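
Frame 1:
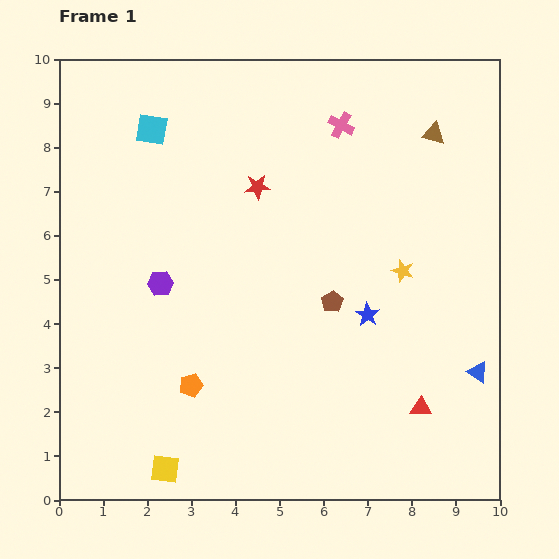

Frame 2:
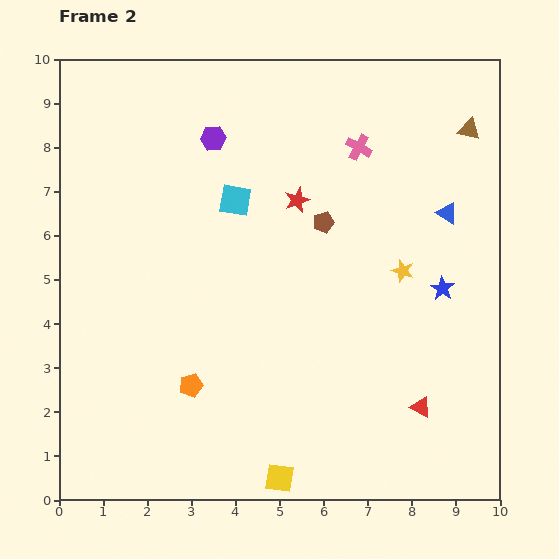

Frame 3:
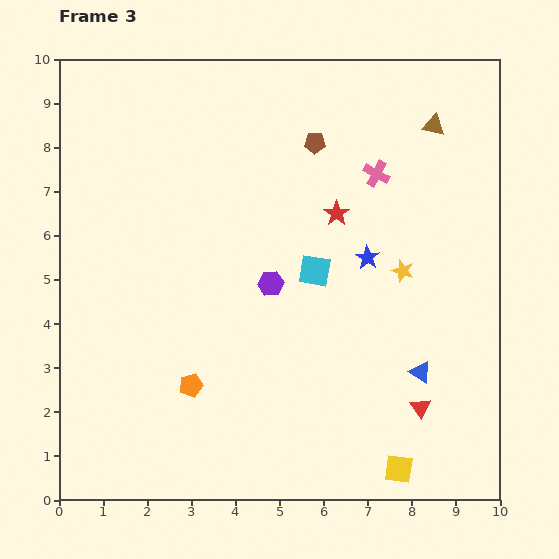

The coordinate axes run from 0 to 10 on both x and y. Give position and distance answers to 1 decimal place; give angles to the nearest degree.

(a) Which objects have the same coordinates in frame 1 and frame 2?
the red triangle, the orange pentagon, the yellow star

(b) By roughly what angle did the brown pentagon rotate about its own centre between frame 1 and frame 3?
30° clockwise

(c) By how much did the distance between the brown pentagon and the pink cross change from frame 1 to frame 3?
-2.4

Distance in frame 1: 4.0. Distance in frame 3: 1.6.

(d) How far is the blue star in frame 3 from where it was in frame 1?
1.3

The blue star moved from (7.0, 4.2) to (7.0, 5.5), a distance of √(0.0² + 1.3²) ≈ 1.3.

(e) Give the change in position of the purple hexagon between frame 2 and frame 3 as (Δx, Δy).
(1.3, -3.3)

The purple hexagon was at (3.5, 8.2) in frame 2 and (4.8, 4.9) in frame 3.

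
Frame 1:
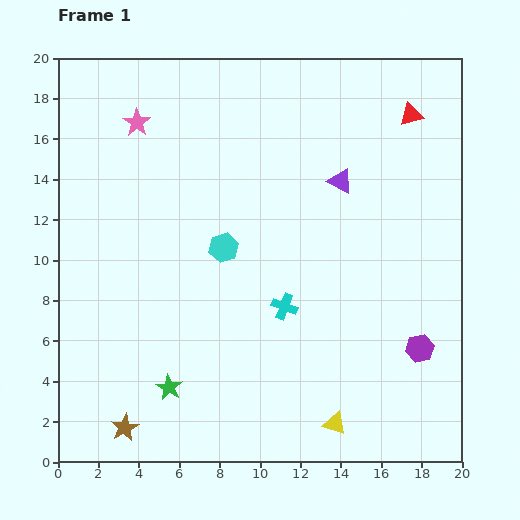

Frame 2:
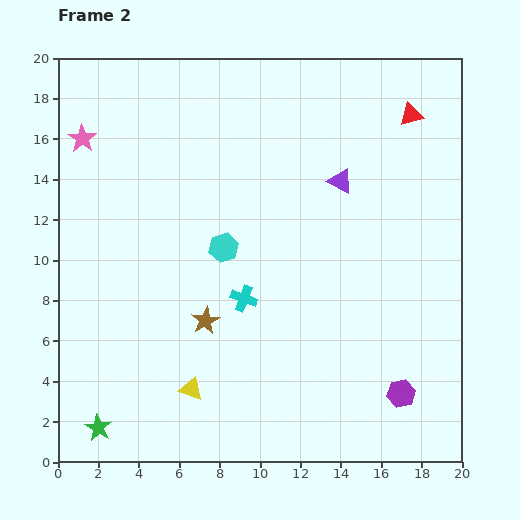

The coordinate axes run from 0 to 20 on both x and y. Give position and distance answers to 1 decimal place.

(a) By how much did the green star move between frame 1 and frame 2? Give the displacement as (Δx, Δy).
(-3.5, -2.0)

The green star was at (5.5, 3.7) in frame 1 and (2.0, 1.7) in frame 2.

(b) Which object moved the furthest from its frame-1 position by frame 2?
the yellow triangle

(moved 7.3; next 6.6)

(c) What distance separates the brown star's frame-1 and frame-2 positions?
6.6

The brown star moved from (3.3, 1.7) to (7.3, 7.0), a distance of √(4.0² + 5.3²) ≈ 6.6.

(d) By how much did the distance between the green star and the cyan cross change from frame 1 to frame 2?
+2.6

Distance in frame 1: 7.0. Distance in frame 2: 9.6.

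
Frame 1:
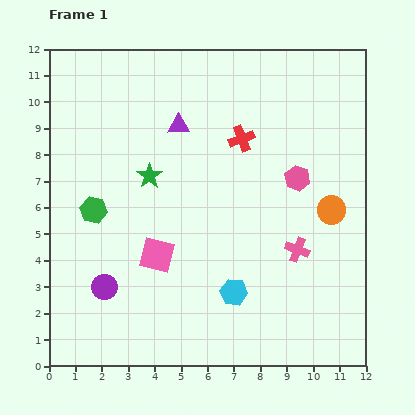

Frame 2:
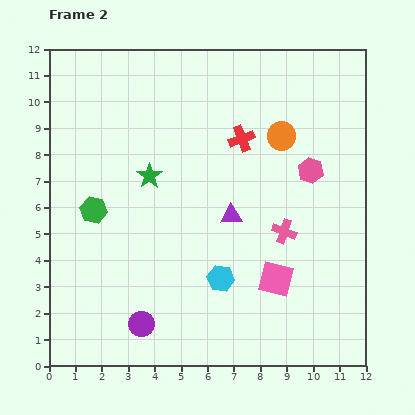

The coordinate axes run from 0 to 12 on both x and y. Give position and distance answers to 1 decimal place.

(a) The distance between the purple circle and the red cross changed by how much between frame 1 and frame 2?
+0.4

Distance in frame 1: 7.6. Distance in frame 2: 8.0.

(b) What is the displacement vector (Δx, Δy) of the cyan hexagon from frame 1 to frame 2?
(-0.5, 0.5)

The cyan hexagon was at (7.0, 2.8) in frame 1 and (6.5, 3.3) in frame 2.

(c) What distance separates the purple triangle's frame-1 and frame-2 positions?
3.9

The purple triangle moved from (4.9, 9.1) to (6.9, 5.7), a distance of √(2.0² + 3.4²) ≈ 3.9.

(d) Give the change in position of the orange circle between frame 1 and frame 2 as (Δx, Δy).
(-1.9, 2.8)

The orange circle was at (10.7, 5.9) in frame 1 and (8.8, 8.7) in frame 2.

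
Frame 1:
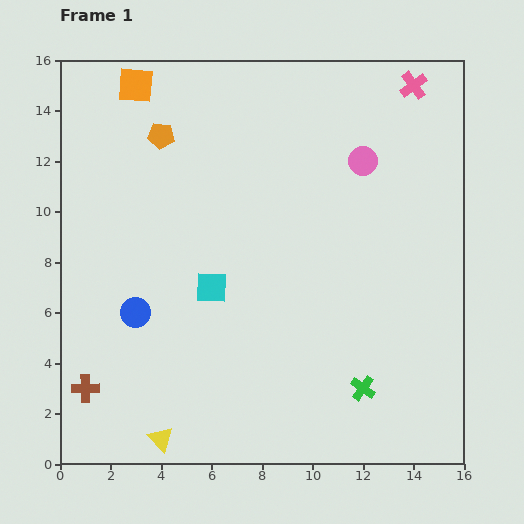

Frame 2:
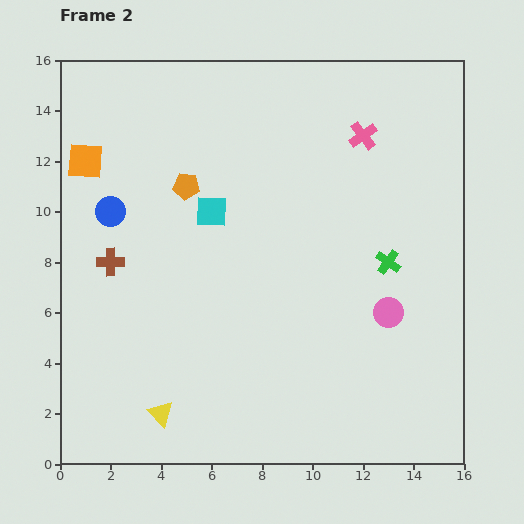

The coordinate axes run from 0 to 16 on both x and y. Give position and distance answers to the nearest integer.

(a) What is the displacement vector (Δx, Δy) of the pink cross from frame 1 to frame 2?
(-2, -2)

The pink cross was at (14, 15) in frame 1 and (12, 13) in frame 2.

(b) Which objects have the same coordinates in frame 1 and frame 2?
none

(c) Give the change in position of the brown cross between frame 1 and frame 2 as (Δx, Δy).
(1, 5)

The brown cross was at (1, 3) in frame 1 and (2, 8) in frame 2.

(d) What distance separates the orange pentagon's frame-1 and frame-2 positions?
2

The orange pentagon moved from (4, 13) to (5, 11), a distance of √(1² + 2²) ≈ 2.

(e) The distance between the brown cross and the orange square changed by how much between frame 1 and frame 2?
-8

Distance in frame 1: 12. Distance in frame 2: 4.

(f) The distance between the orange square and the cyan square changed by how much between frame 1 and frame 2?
-4

Distance in frame 1: 9. Distance in frame 2: 5.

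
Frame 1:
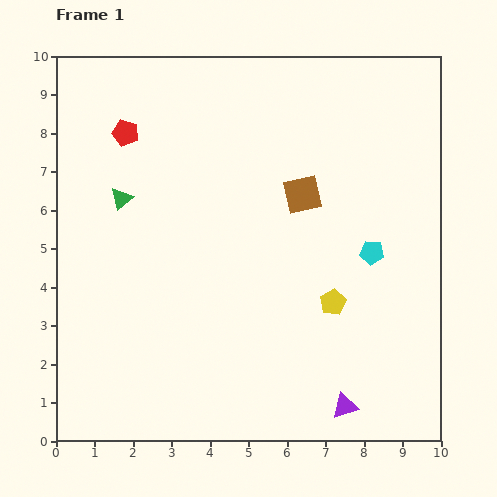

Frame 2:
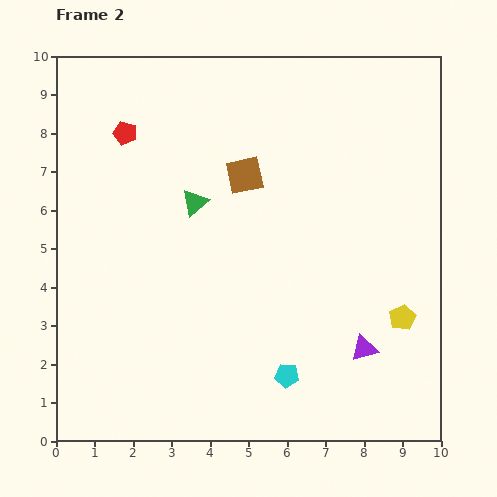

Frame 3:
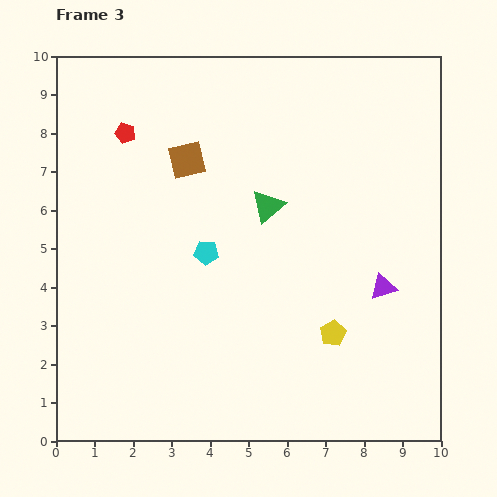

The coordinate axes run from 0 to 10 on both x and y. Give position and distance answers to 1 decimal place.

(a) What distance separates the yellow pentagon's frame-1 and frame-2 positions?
1.8

The yellow pentagon moved from (7.2, 3.6) to (9.0, 3.2), a distance of √(1.8² + 0.4²) ≈ 1.8.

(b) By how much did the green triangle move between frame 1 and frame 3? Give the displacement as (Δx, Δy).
(3.8, -0.2)

The green triangle was at (1.7, 6.3) in frame 1 and (5.5, 6.1) in frame 3.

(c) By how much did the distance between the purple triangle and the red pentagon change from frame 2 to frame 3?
-0.6

Distance in frame 2: 8.4. Distance in frame 3: 7.8.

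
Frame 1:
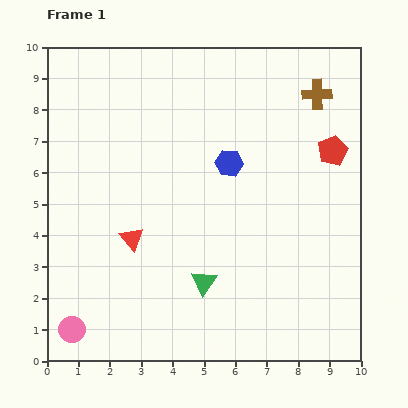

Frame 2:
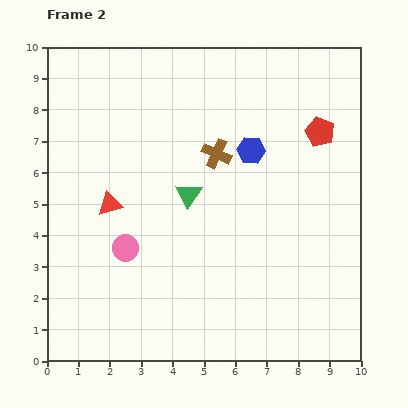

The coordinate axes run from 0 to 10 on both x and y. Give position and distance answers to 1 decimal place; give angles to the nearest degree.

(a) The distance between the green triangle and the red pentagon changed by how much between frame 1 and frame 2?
-1.2

Distance in frame 1: 5.9. Distance in frame 2: 4.7.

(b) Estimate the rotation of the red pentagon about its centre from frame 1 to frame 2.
24° counter-clockwise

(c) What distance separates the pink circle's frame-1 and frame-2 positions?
3.1

The pink circle moved from (0.8, 1.0) to (2.5, 3.6), a distance of √(1.7² + 2.6²) ≈ 3.1.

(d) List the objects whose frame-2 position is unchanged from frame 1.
none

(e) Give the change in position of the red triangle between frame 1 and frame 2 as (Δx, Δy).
(-0.7, 1.1)

The red triangle was at (2.7, 3.9) in frame 1 and (2.0, 5.0) in frame 2.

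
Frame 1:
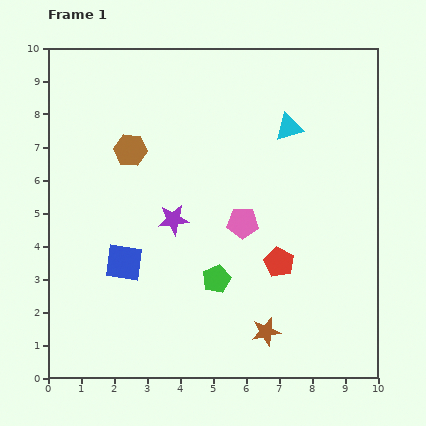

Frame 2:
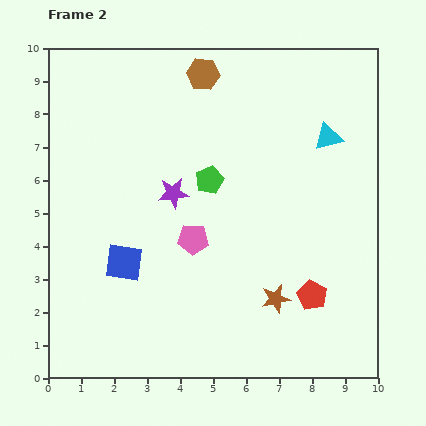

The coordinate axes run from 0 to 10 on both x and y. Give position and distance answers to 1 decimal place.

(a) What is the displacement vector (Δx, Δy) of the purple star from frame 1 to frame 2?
(0.0, 0.8)

The purple star was at (3.8, 4.8) in frame 1 and (3.8, 5.6) in frame 2.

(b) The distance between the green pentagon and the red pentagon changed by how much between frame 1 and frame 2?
+2.7

Distance in frame 1: 2.0. Distance in frame 2: 4.7.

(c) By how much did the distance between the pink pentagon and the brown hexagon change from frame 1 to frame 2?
+1.0

Distance in frame 1: 4.0. Distance in frame 2: 5.0.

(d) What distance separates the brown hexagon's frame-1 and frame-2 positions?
3.2

The brown hexagon moved from (2.5, 6.9) to (4.7, 9.2), a distance of √(2.2² + 2.3²) ≈ 3.2.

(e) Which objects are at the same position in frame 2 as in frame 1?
the blue square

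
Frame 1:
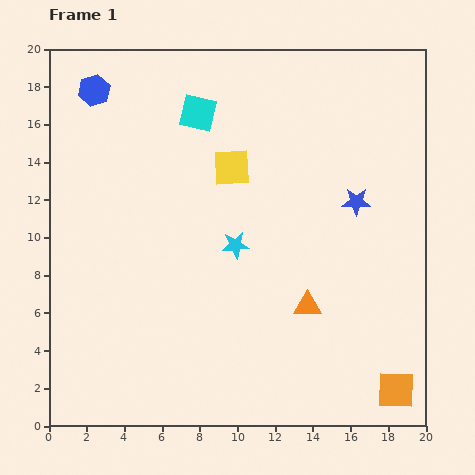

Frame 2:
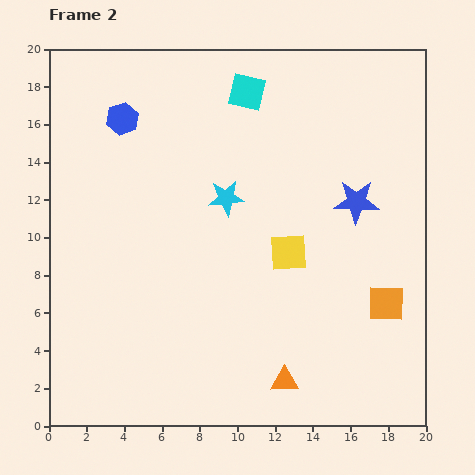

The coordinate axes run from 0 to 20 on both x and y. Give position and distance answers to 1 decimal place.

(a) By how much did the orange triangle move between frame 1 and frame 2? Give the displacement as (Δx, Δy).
(-1.2, -4.0)

The orange triangle was at (13.7, 6.4) in frame 1 and (12.5, 2.4) in frame 2.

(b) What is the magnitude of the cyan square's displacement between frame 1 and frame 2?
2.8

The cyan square moved from (7.9, 16.6) to (10.5, 17.7), a distance of √(2.6² + 1.1²) ≈ 2.8.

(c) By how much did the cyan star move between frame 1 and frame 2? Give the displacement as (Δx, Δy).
(-0.5, 2.5)

The cyan star was at (9.9, 9.6) in frame 1 and (9.4, 12.1) in frame 2.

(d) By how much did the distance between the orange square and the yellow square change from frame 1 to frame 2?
-8.8

Distance in frame 1: 14.7. Distance in frame 2: 5.9.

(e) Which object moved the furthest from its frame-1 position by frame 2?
the yellow square

(moved 5.4; next 4.6)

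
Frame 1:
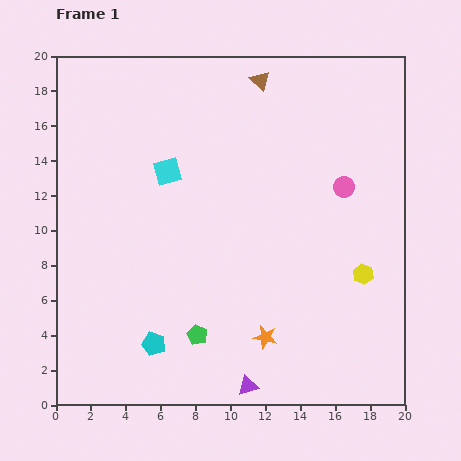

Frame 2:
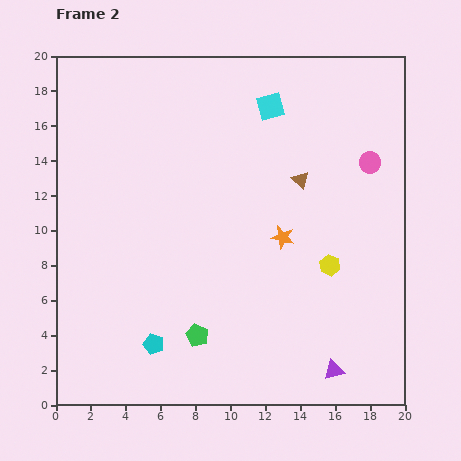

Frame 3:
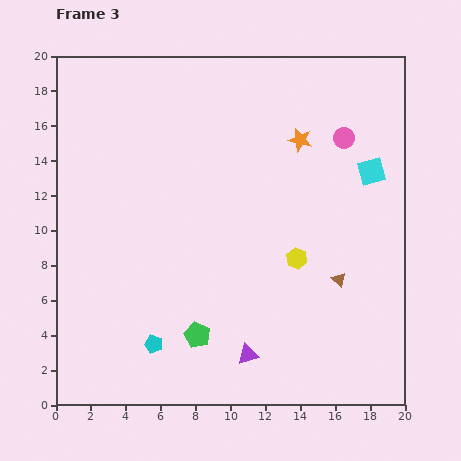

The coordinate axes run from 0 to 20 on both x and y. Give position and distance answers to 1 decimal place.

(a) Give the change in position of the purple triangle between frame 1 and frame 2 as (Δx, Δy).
(4.9, 0.9)

The purple triangle was at (11.0, 1.1) in frame 1 and (15.9, 2.0) in frame 2.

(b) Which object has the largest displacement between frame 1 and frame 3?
the brown triangle

(moved 12.3; next 11.7)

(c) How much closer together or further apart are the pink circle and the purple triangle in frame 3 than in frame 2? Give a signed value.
+1.5

Distance in frame 2: 12.1. Distance in frame 3: 13.6.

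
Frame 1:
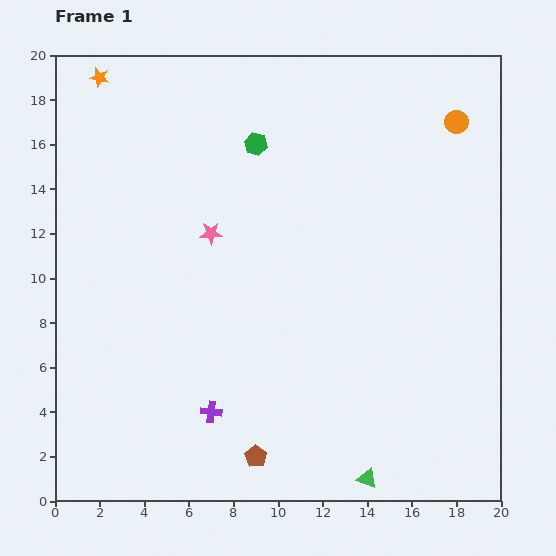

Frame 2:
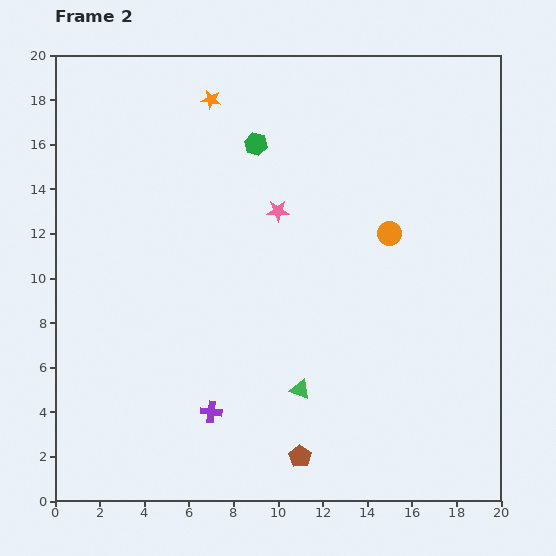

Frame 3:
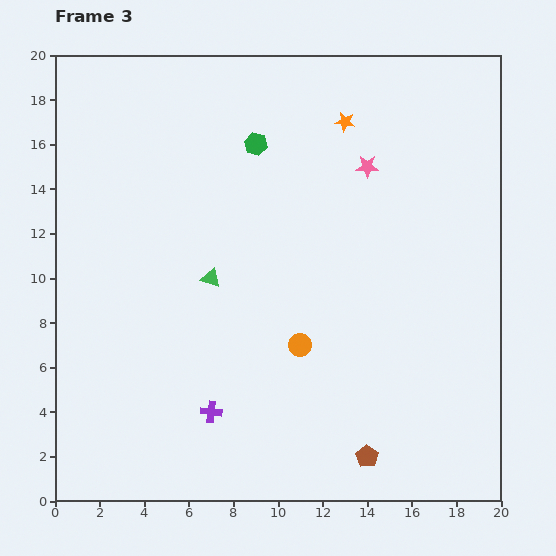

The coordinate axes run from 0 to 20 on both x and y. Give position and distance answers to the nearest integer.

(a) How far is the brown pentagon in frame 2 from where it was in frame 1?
2

The brown pentagon moved from (9, 2) to (11, 2), a distance of √(2² + 0²) ≈ 2.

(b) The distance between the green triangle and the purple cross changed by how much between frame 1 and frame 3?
-2

Distance in frame 1: 8. Distance in frame 3: 6.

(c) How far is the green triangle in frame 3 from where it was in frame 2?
6

The green triangle moved from (11, 5) to (7, 10), a distance of √(4² + 5²) ≈ 6.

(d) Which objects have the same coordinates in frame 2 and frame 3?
the green hexagon, the purple cross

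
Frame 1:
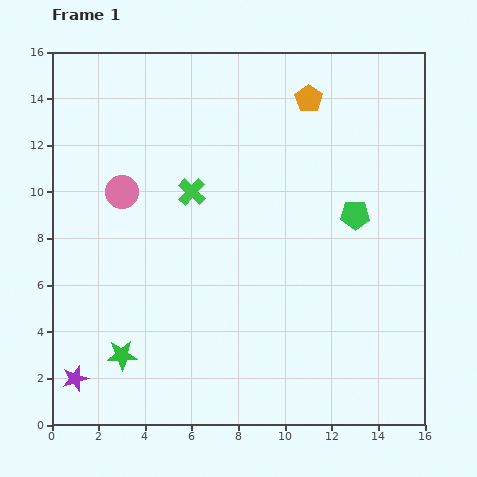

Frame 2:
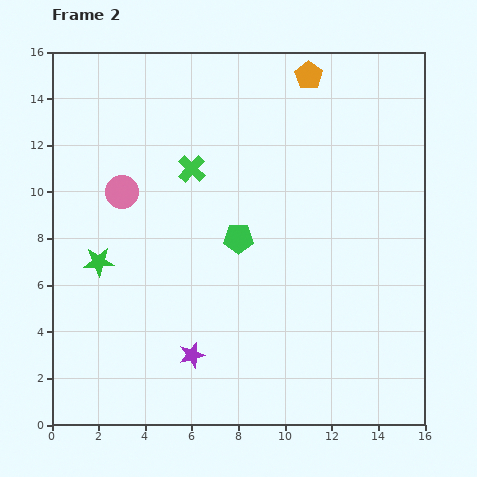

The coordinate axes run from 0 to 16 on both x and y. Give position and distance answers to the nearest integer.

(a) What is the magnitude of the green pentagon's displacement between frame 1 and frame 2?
5

The green pentagon moved from (13, 9) to (8, 8), a distance of √(5² + 1²) ≈ 5.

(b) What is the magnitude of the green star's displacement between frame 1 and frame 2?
4

The green star moved from (3, 3) to (2, 7), a distance of √(1² + 4²) ≈ 4.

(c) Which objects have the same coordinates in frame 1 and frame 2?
the pink circle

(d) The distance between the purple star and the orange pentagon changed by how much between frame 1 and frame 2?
-3

Distance in frame 1: 16. Distance in frame 2: 13.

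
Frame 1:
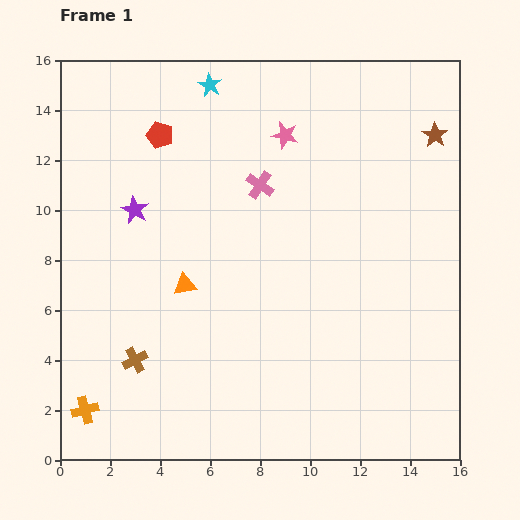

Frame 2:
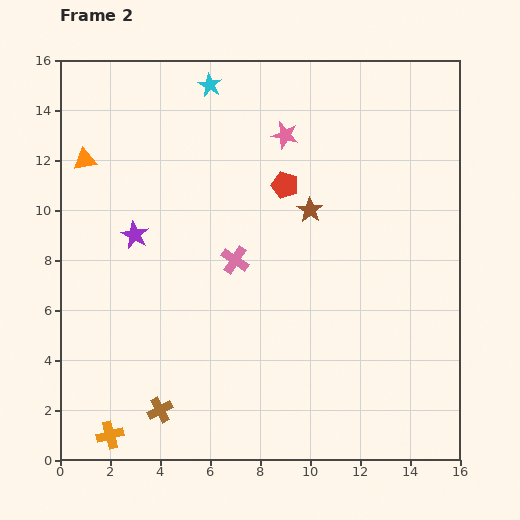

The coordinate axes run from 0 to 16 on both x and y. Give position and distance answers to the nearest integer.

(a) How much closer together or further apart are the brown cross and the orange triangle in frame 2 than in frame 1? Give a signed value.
+6

Distance in frame 1: 4. Distance in frame 2: 10.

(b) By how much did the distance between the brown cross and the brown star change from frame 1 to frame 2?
-5

Distance in frame 1: 15. Distance in frame 2: 10.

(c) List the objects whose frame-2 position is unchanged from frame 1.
the cyan star, the pink star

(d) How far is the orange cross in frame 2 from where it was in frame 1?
1

The orange cross moved from (1, 2) to (2, 1), a distance of √(1² + 1²) ≈ 1.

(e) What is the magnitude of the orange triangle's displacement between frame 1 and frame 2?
6

The orange triangle moved from (5, 7) to (1, 12), a distance of √(4² + 5²) ≈ 6.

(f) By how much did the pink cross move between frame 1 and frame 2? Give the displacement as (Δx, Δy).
(-1, -3)

The pink cross was at (8, 11) in frame 1 and (7, 8) in frame 2.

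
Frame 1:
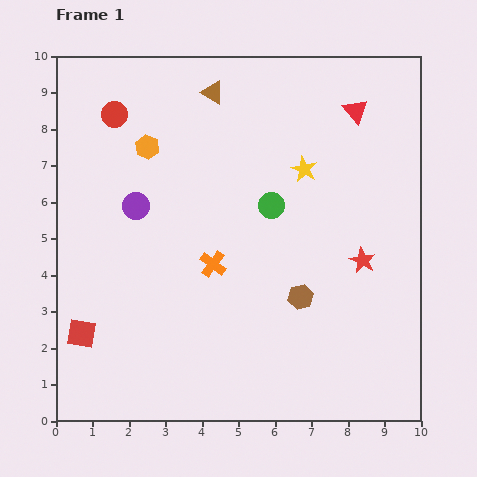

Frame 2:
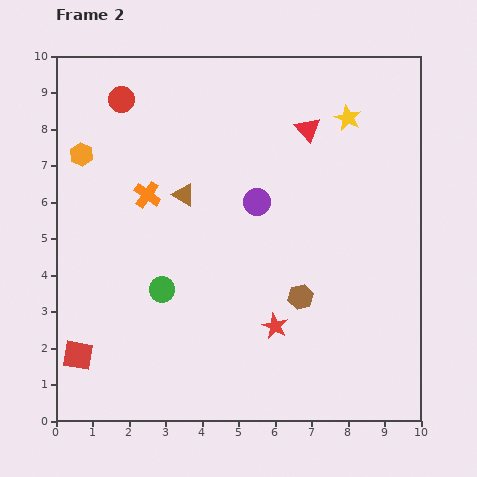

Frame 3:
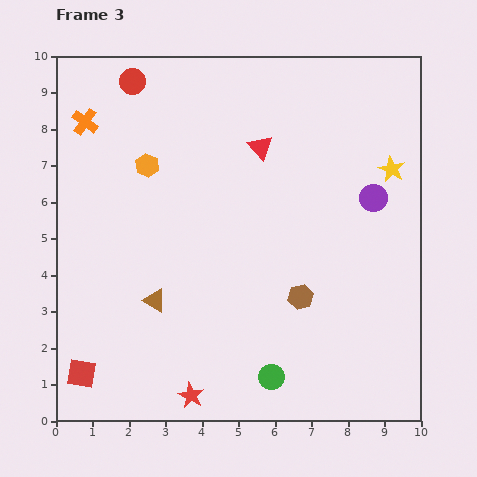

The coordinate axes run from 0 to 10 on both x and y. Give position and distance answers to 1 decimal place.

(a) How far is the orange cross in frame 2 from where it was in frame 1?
2.6

The orange cross moved from (4.3, 4.3) to (2.5, 6.2), a distance of √(1.8² + 1.9²) ≈ 2.6.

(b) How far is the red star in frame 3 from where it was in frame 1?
6.0

The red star moved from (8.4, 4.4) to (3.7, 0.7), a distance of √(4.7² + 3.7²) ≈ 6.0.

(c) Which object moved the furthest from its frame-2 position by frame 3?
the green circle

(moved 3.8; next 3.2)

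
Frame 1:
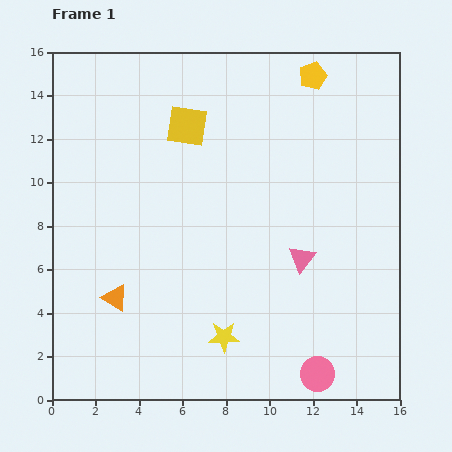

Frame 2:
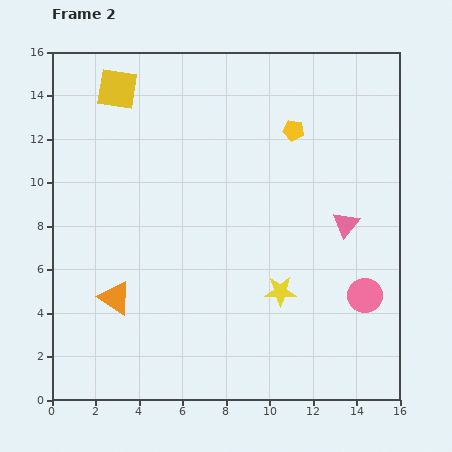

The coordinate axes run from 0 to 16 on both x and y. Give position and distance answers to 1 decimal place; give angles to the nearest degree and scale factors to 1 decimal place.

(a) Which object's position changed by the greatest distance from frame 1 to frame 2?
the pink circle

(moved 4.2; next 3.6)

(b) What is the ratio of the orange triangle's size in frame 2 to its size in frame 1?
1.3×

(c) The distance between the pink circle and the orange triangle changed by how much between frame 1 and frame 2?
+1.6

Distance in frame 1: 9.9. Distance in frame 2: 11.5.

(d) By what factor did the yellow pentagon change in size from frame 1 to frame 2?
0.8×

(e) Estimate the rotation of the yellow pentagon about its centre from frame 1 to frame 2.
31° clockwise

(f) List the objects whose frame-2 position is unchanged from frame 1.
the orange triangle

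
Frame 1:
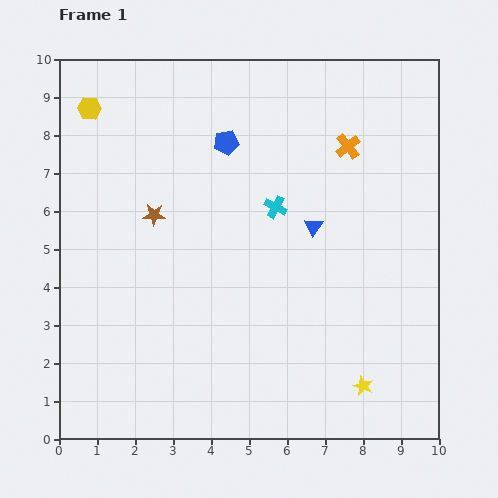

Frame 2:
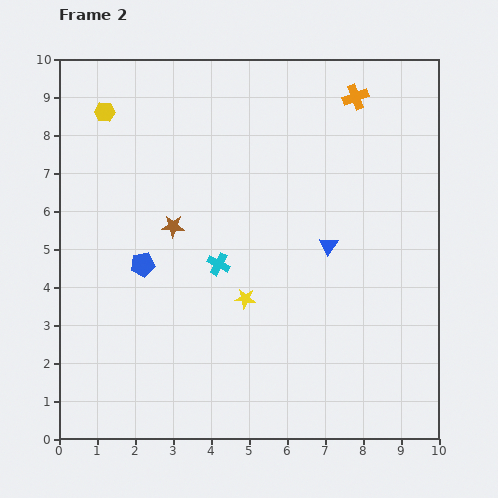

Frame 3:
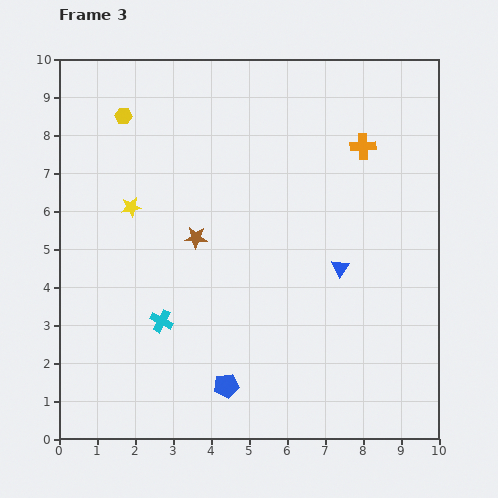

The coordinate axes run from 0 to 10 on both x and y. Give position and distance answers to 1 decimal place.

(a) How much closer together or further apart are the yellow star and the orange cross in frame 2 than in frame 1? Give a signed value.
-0.3

Distance in frame 1: 6.3. Distance in frame 2: 6.0.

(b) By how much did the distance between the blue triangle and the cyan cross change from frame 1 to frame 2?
+1.8

Distance in frame 1: 1.1. Distance in frame 2: 2.9.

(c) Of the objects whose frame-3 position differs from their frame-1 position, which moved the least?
the orange cross

(moved 0.4)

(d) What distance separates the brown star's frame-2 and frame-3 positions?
0.7

The brown star moved from (3.0, 5.6) to (3.6, 5.3), a distance of √(0.6² + 0.3²) ≈ 0.7.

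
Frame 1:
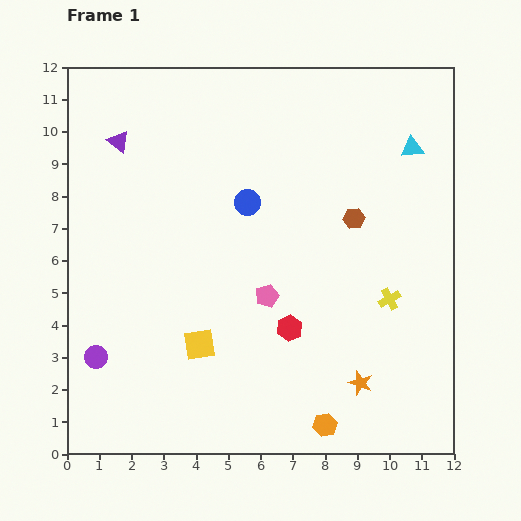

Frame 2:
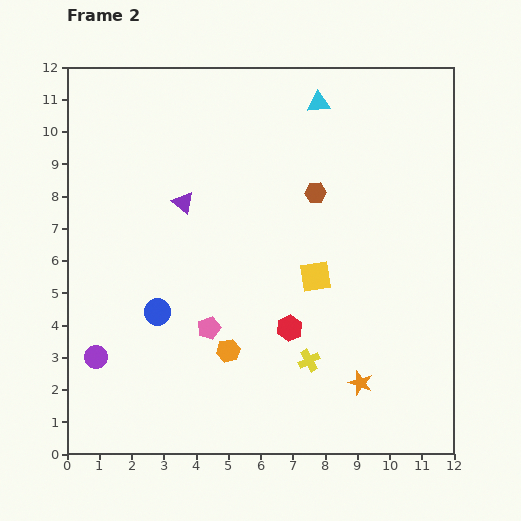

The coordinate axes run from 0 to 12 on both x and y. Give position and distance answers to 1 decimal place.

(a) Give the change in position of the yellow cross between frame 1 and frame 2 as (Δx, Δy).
(-2.5, -1.9)

The yellow cross was at (10.0, 4.8) in frame 1 and (7.5, 2.9) in frame 2.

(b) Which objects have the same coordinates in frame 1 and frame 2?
the orange star, the purple circle, the red hexagon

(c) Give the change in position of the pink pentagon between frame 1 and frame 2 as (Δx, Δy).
(-1.8, -1.0)

The pink pentagon was at (6.2, 4.9) in frame 1 and (4.4, 3.9) in frame 2.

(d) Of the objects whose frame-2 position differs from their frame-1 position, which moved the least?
the brown hexagon

(moved 1.4)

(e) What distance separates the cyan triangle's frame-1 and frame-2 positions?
3.2

The cyan triangle moved from (10.7, 9.5) to (7.8, 10.9), a distance of √(2.9² + 1.4²) ≈ 3.2.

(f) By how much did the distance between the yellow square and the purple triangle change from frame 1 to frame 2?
-2.1

Distance in frame 1: 6.8. Distance in frame 2: 4.7.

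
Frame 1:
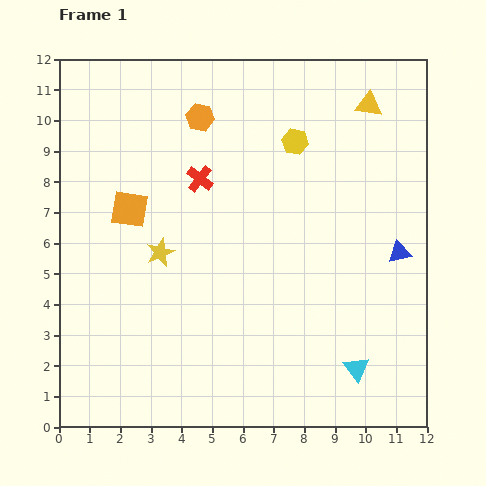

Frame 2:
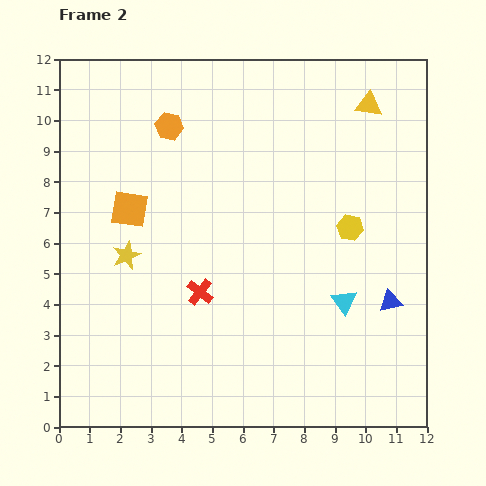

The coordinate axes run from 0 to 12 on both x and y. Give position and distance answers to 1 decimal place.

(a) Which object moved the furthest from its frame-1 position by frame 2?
the red cross

(moved 3.7; next 3.3)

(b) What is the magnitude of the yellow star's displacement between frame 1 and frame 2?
1.1

The yellow star moved from (3.3, 5.7) to (2.2, 5.6), a distance of √(1.1² + 0.1²) ≈ 1.1.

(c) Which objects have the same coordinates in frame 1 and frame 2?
the orange square, the yellow triangle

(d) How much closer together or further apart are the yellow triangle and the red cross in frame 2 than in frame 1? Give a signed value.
+2.2

Distance in frame 1: 6.0. Distance in frame 2: 8.2.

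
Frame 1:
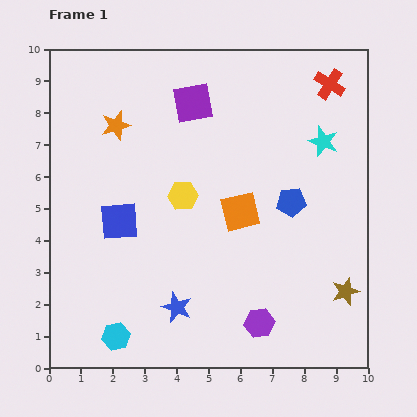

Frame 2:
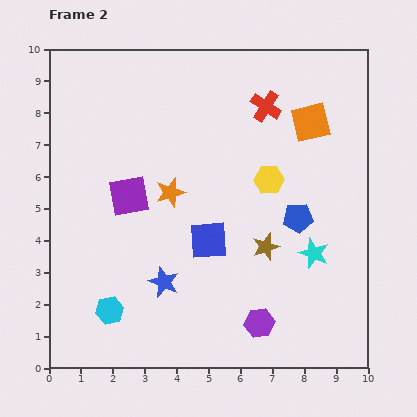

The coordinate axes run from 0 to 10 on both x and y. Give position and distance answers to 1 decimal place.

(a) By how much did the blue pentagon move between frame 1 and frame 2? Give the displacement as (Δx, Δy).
(0.2, -0.5)

The blue pentagon was at (7.6, 5.2) in frame 1 and (7.8, 4.7) in frame 2.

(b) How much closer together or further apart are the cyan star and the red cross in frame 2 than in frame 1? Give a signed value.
+3.0

Distance in frame 1: 1.8. Distance in frame 2: 4.8.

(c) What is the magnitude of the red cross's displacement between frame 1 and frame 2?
2.1

The red cross moved from (8.8, 8.9) to (6.8, 8.2), a distance of √(2.0² + 0.7²) ≈ 2.1.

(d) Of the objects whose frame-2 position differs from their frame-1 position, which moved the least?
the blue pentagon

(moved 0.5)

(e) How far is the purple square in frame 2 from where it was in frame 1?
3.5

The purple square moved from (4.5, 8.3) to (2.5, 5.4), a distance of √(2.0² + 2.9²) ≈ 3.5.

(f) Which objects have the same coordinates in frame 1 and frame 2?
the purple hexagon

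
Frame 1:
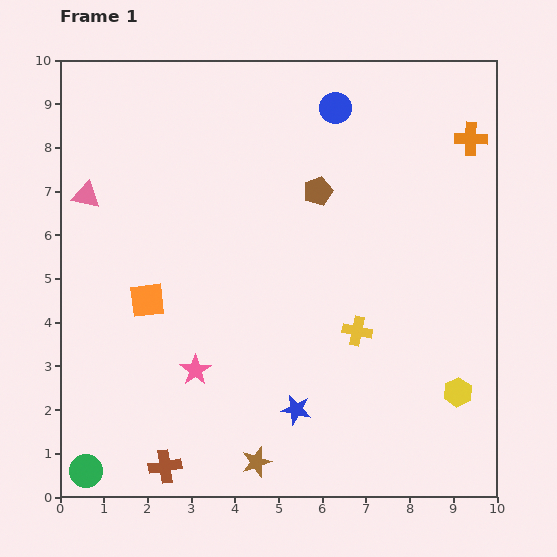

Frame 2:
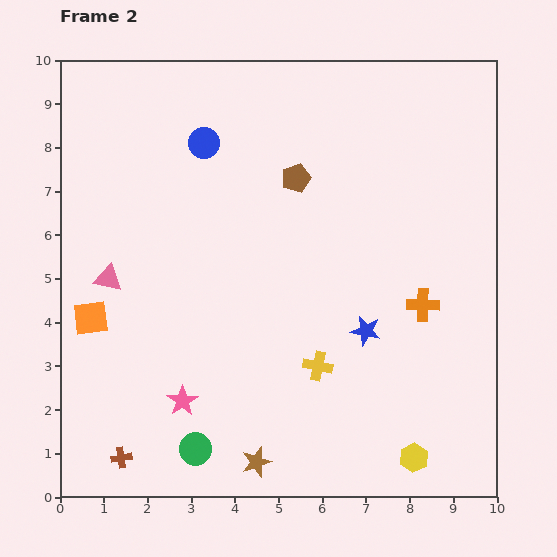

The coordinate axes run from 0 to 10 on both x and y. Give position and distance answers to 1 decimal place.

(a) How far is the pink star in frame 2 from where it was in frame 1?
0.8

The pink star moved from (3.1, 2.9) to (2.8, 2.2), a distance of √(0.3² + 0.7²) ≈ 0.8.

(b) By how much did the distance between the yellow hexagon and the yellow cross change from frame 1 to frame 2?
+0.3

Distance in frame 1: 2.7. Distance in frame 2: 3.0.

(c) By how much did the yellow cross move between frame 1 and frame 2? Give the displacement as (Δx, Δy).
(-0.9, -0.8)

The yellow cross was at (6.8, 3.8) in frame 1 and (5.9, 3.0) in frame 2.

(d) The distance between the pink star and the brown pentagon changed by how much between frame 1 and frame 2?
+0.7

Distance in frame 1: 5.0. Distance in frame 2: 5.7.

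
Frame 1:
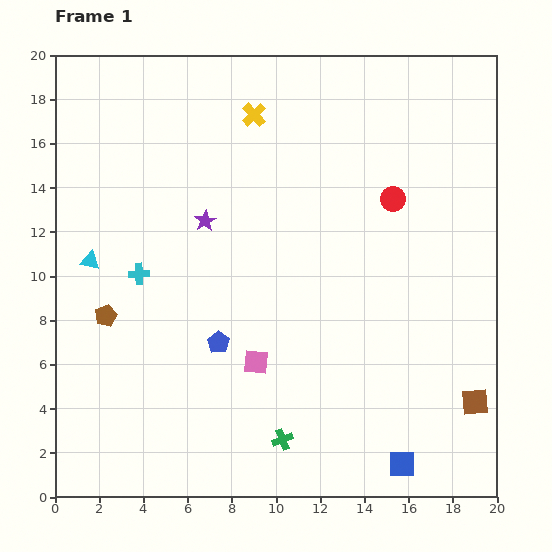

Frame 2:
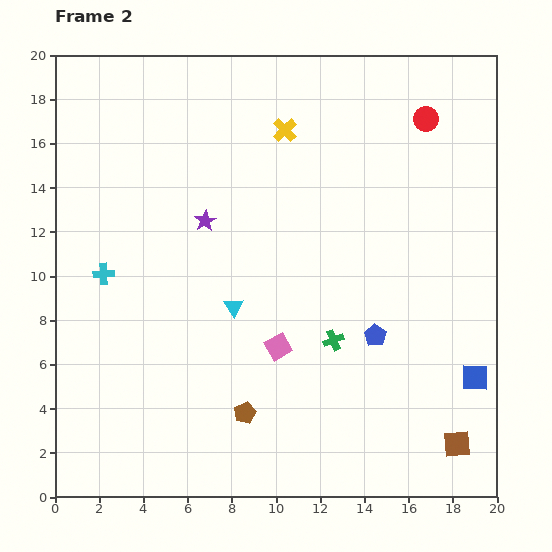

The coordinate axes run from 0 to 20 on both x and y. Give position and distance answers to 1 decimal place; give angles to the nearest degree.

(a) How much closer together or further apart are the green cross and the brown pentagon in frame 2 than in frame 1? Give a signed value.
-4.6

Distance in frame 1: 9.8. Distance in frame 2: 5.2.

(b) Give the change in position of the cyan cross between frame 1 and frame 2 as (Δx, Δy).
(-1.6, 0.0)

The cyan cross was at (3.8, 10.1) in frame 1 and (2.2, 10.1) in frame 2.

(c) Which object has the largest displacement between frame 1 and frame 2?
the brown pentagon

(moved 7.7; next 7.1)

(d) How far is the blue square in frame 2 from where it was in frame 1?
5.1

The blue square moved from (15.7, 1.5) to (19.0, 5.4), a distance of √(3.3² + 3.9²) ≈ 5.1.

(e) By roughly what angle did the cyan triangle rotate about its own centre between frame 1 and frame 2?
46° clockwise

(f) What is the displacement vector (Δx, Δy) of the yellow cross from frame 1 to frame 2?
(1.4, -0.7)

The yellow cross was at (9.0, 17.3) in frame 1 and (10.4, 16.6) in frame 2.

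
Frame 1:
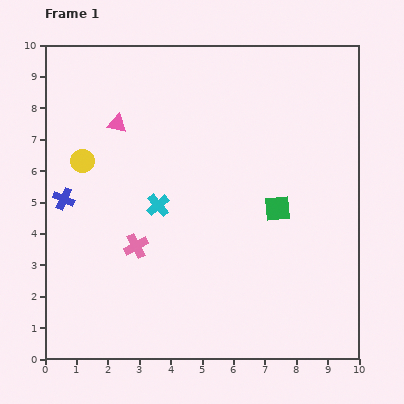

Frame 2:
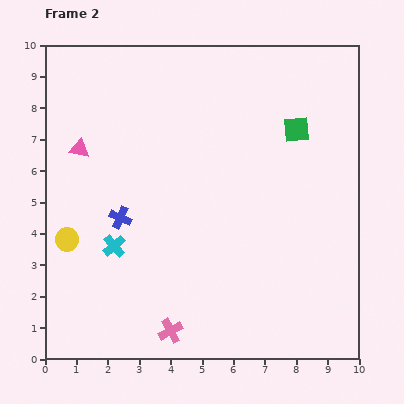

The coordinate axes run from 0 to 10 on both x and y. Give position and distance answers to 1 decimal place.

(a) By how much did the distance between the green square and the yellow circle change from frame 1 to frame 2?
+1.7

Distance in frame 1: 6.4. Distance in frame 2: 8.1.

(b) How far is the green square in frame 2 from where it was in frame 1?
2.6

The green square moved from (7.4, 4.8) to (8.0, 7.3), a distance of √(0.6² + 2.5²) ≈ 2.6.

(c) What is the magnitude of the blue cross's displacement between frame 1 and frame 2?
1.9

The blue cross moved from (0.6, 5.1) to (2.4, 4.5), a distance of √(1.8² + 0.6²) ≈ 1.9.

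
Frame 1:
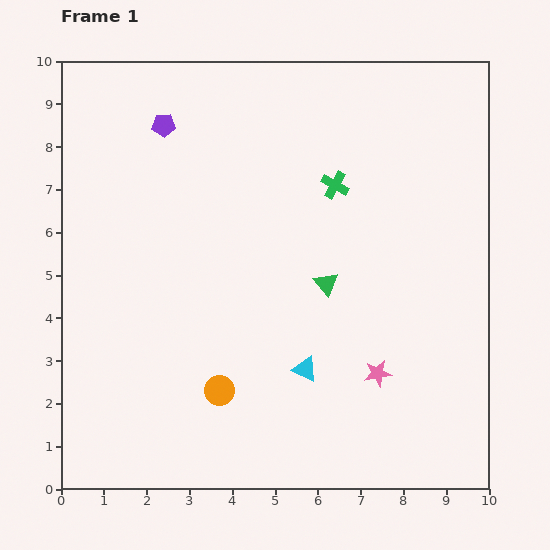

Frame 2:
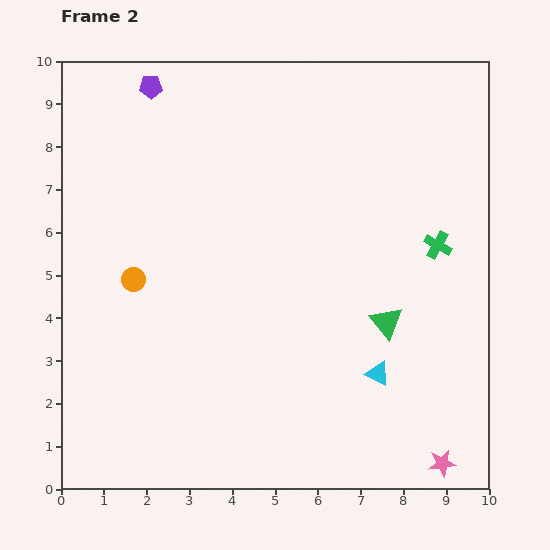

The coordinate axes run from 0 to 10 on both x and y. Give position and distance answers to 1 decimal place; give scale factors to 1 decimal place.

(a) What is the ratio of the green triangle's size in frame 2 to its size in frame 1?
1.3×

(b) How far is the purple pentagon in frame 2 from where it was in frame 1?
0.9

The purple pentagon moved from (2.4, 8.5) to (2.1, 9.4), a distance of √(0.3² + 0.9²) ≈ 0.9.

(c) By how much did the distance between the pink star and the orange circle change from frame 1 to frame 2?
+4.7

Distance in frame 1: 3.7. Distance in frame 2: 8.4.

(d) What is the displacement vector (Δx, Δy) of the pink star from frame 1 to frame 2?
(1.5, -2.1)

The pink star was at (7.4, 2.7) in frame 1 and (8.9, 0.6) in frame 2.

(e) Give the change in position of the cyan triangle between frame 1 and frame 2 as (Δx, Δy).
(1.7, -0.1)

The cyan triangle was at (5.7, 2.8) in frame 1 and (7.4, 2.7) in frame 2.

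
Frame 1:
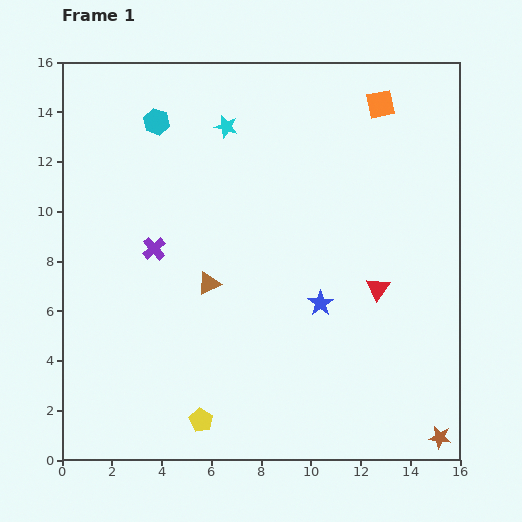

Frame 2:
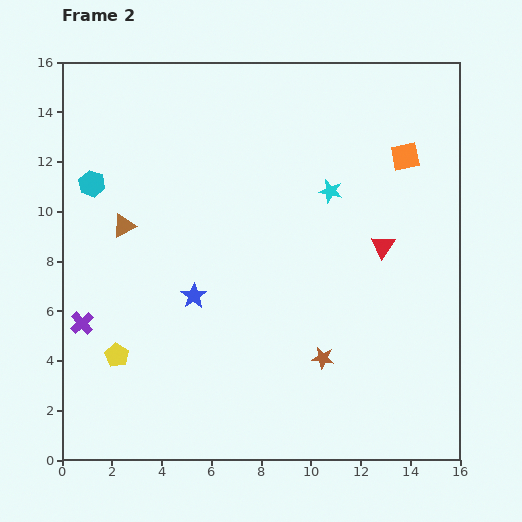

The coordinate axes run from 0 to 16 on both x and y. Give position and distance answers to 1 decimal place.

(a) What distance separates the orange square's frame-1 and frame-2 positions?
2.3

The orange square moved from (12.8, 14.3) to (13.8, 12.2), a distance of √(1.0² + 2.1²) ≈ 2.3.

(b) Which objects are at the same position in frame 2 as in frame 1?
none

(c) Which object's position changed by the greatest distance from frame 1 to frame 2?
the brown star

(moved 5.7; next 5.1)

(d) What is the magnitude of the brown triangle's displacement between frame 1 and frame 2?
4.1

The brown triangle moved from (5.9, 7.1) to (2.5, 9.4), a distance of √(3.4² + 2.3²) ≈ 4.1.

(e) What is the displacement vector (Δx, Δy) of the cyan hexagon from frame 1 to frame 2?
(-2.6, -2.5)

The cyan hexagon was at (3.8, 13.6) in frame 1 and (1.2, 11.1) in frame 2.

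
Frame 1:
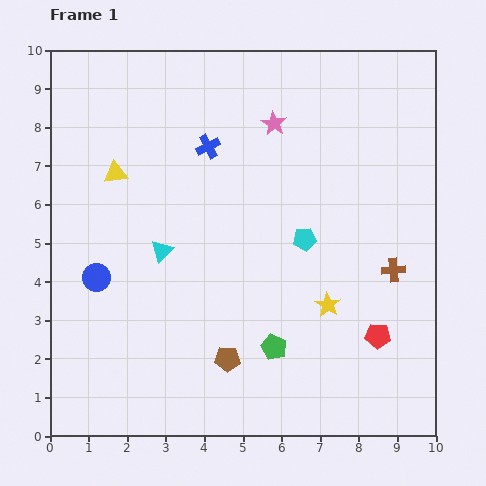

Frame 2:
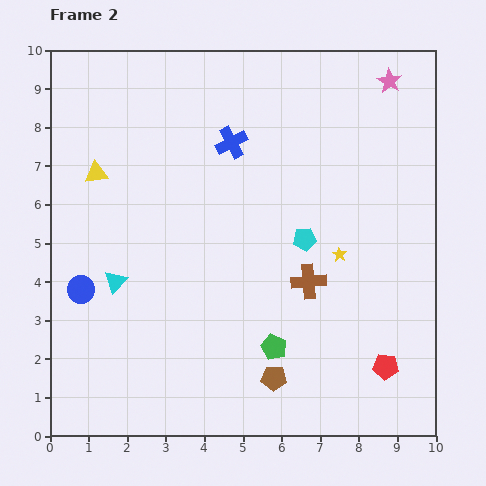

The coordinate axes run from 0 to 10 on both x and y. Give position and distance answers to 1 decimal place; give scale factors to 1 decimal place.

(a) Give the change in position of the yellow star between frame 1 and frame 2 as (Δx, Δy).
(0.3, 1.3)

The yellow star was at (7.2, 3.4) in frame 1 and (7.5, 4.7) in frame 2.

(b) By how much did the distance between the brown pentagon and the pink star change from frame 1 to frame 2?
+2.1

Distance in frame 1: 6.2. Distance in frame 2: 8.3.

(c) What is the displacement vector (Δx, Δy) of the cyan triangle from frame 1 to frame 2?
(-1.2, -0.8)

The cyan triangle was at (2.9, 4.8) in frame 1 and (1.7, 4.0) in frame 2.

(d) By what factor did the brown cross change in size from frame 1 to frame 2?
1.5×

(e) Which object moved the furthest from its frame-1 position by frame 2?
the pink star

(moved 3.2; next 2.2)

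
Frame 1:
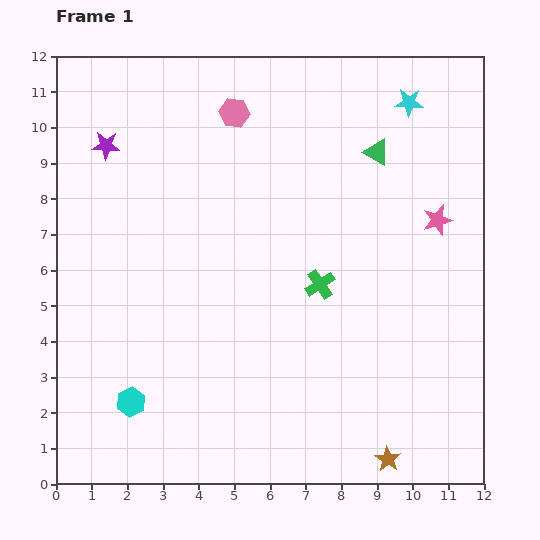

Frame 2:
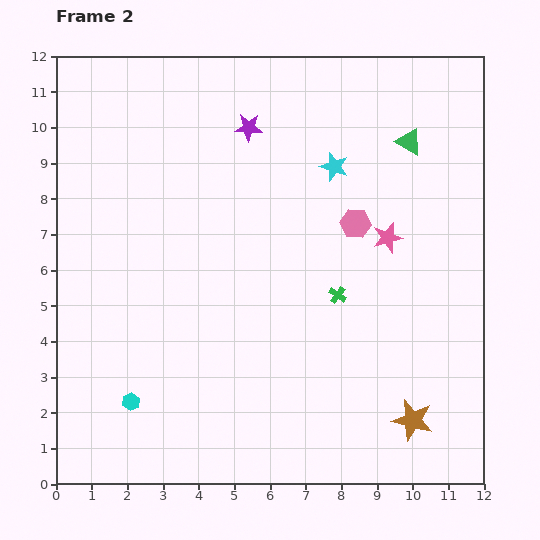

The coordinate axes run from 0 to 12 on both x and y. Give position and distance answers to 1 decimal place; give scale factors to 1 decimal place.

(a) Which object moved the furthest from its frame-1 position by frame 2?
the pink hexagon

(moved 4.6; next 4.0)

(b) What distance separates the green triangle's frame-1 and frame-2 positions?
0.9

The green triangle moved from (9.0, 9.3) to (9.9, 9.6), a distance of √(0.9² + 0.3²) ≈ 0.9.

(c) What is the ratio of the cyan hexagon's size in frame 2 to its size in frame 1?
0.6×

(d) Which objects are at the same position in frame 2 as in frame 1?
the cyan hexagon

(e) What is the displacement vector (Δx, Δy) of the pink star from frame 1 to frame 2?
(-1.4, -0.5)

The pink star was at (10.7, 7.4) in frame 1 and (9.3, 6.9) in frame 2.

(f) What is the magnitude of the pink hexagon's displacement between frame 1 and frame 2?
4.6

The pink hexagon moved from (5.0, 10.4) to (8.4, 7.3), a distance of √(3.4² + 3.1²) ≈ 4.6.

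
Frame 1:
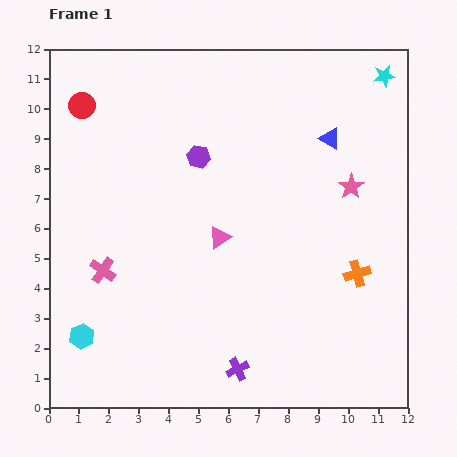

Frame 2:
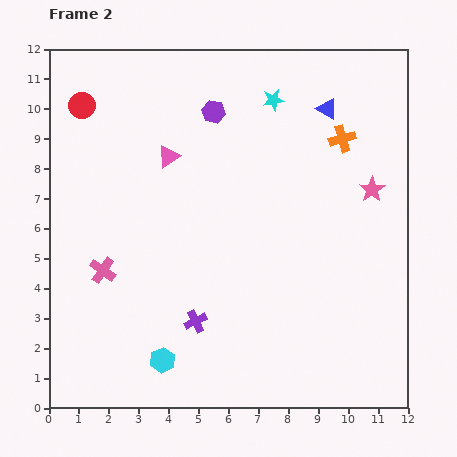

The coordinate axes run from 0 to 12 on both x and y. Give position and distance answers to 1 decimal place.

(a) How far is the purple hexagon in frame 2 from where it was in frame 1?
1.6

The purple hexagon moved from (5.0, 8.4) to (5.5, 9.9), a distance of √(0.5² + 1.5²) ≈ 1.6.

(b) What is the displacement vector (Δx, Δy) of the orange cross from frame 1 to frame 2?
(-0.5, 4.5)

The orange cross was at (10.3, 4.5) in frame 1 and (9.8, 9.0) in frame 2.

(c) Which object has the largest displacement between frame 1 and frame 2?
the orange cross

(moved 4.5; next 3.8)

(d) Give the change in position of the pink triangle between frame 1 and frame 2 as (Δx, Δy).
(-1.7, 2.7)

The pink triangle was at (5.7, 5.7) in frame 1 and (4.0, 8.4) in frame 2.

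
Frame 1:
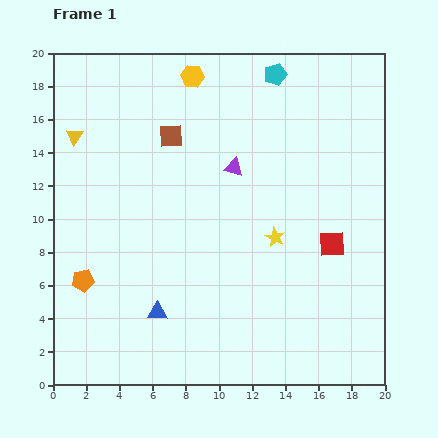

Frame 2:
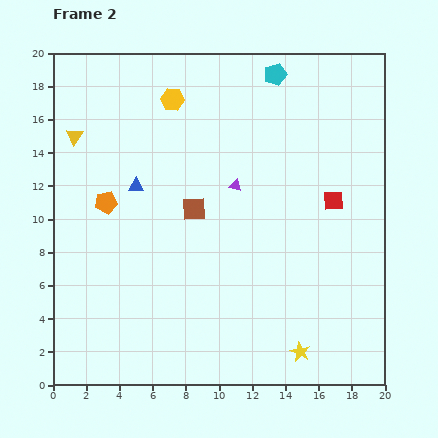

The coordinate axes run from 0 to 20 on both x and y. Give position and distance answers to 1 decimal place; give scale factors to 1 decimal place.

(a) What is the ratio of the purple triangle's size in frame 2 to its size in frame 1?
0.6×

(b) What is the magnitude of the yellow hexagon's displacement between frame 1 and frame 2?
1.8

The yellow hexagon moved from (8.4, 18.6) to (7.2, 17.2), a distance of √(1.2² + 1.4²) ≈ 1.8.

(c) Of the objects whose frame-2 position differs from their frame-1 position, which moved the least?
the purple triangle

(moved 1.1)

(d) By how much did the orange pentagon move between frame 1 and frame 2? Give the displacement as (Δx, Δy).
(1.4, 4.7)

The orange pentagon was at (1.8, 6.3) in frame 1 and (3.2, 11.0) in frame 2.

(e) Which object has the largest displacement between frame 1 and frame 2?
the blue triangle

(moved 7.7; next 7.1)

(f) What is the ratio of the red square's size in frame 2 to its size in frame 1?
0.8×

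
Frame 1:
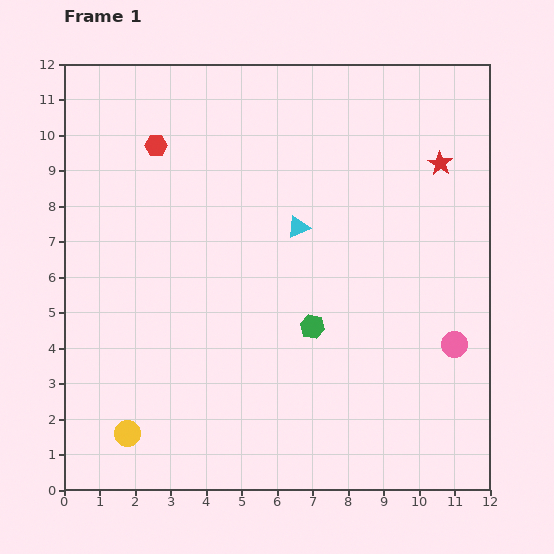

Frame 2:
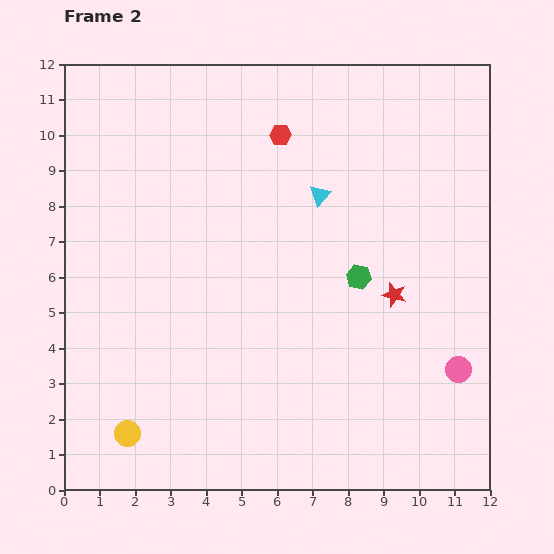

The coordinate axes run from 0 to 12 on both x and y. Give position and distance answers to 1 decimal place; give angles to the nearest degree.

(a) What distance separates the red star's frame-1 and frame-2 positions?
3.9

The red star moved from (10.6, 9.2) to (9.3, 5.5), a distance of √(1.3² + 3.7²) ≈ 3.9.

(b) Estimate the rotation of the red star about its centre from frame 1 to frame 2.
17° counter-clockwise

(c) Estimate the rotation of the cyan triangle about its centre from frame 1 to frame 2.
23° counter-clockwise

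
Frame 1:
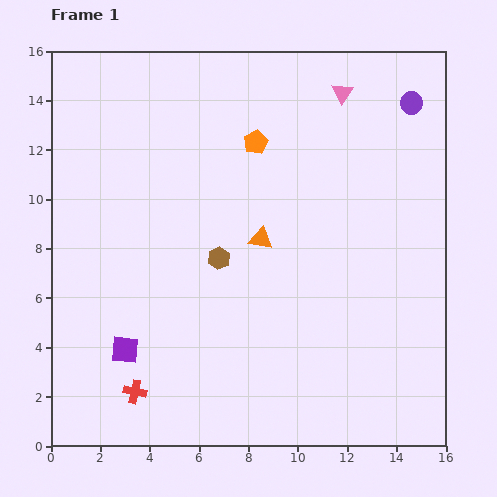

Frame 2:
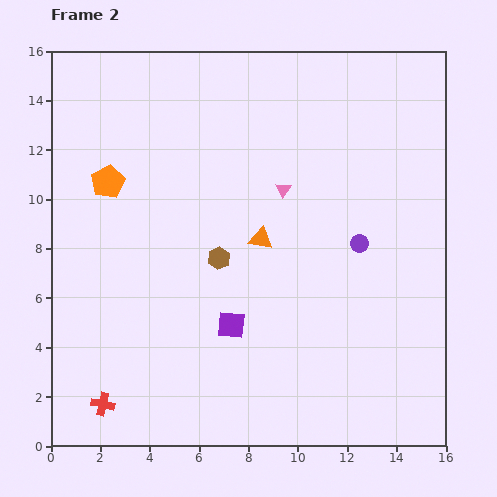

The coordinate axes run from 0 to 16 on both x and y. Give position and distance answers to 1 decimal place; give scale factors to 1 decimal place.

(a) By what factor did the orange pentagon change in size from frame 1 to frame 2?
1.4×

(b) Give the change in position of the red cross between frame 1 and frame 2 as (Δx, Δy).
(-1.3, -0.5)

The red cross was at (3.4, 2.2) in frame 1 and (2.1, 1.7) in frame 2.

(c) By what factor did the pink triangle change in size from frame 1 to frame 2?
0.7×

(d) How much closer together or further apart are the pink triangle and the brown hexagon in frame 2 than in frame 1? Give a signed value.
-4.6

Distance in frame 1: 8.4. Distance in frame 2: 3.8.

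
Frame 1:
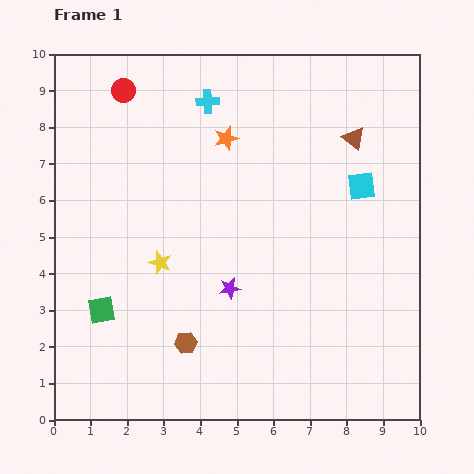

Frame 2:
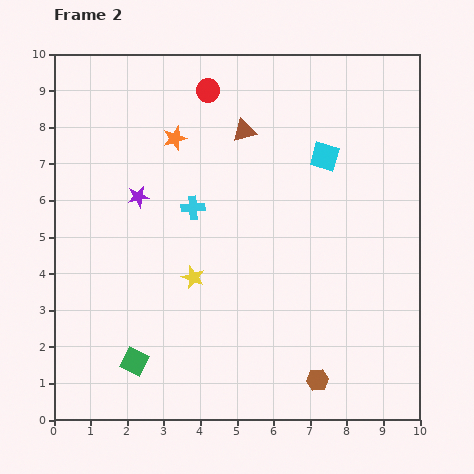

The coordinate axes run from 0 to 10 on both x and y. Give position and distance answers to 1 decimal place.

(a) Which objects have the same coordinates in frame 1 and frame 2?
none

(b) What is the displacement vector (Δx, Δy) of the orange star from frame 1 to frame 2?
(-1.4, 0.0)

The orange star was at (4.7, 7.7) in frame 1 and (3.3, 7.7) in frame 2.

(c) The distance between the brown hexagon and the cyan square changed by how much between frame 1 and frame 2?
-0.3

Distance in frame 1: 6.4. Distance in frame 2: 6.1.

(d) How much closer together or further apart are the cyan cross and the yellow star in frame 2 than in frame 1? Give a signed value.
-2.7

Distance in frame 1: 4.6. Distance in frame 2: 1.9.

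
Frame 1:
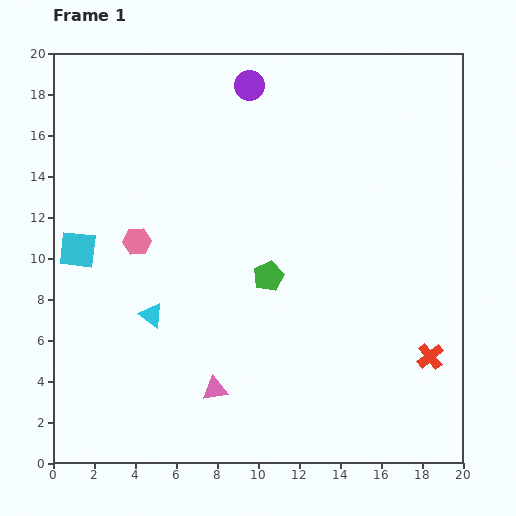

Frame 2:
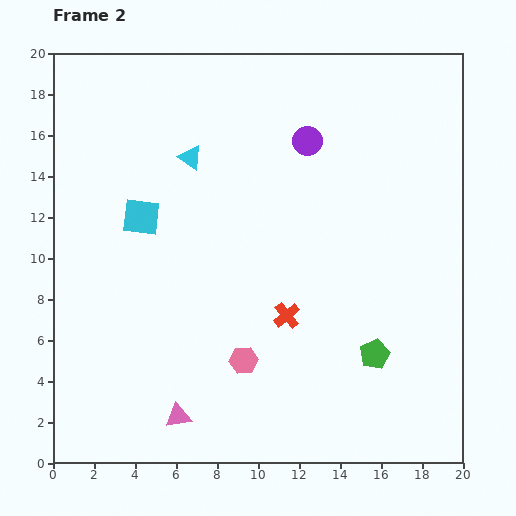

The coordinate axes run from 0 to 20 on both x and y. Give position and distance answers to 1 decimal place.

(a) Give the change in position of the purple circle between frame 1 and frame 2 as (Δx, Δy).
(2.8, -2.7)

The purple circle was at (9.6, 18.4) in frame 1 and (12.4, 15.7) in frame 2.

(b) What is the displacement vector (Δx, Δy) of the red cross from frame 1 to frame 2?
(-7.0, 2.0)

The red cross was at (18.4, 5.2) in frame 1 and (11.4, 7.2) in frame 2.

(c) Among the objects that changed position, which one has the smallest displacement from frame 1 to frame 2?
the pink triangle

(moved 2.2)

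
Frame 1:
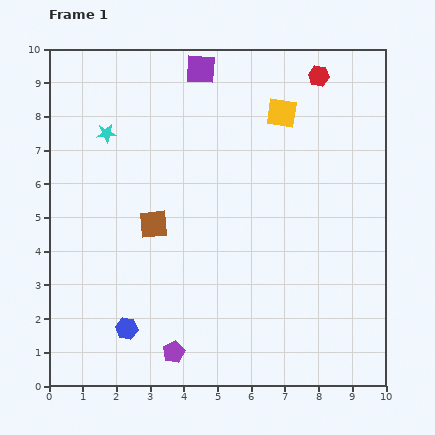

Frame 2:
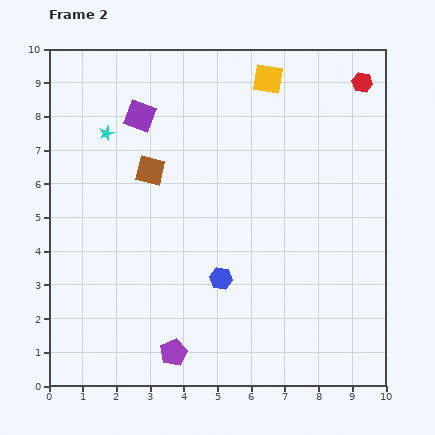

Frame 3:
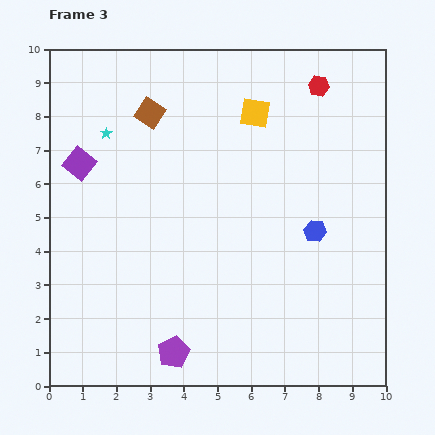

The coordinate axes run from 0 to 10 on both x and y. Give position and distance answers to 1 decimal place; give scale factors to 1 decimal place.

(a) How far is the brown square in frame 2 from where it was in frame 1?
1.6

The brown square moved from (3.1, 4.8) to (3.0, 6.4), a distance of √(0.1² + 1.6²) ≈ 1.6.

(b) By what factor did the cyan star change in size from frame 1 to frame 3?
0.6×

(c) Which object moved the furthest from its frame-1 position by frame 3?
the blue hexagon

(moved 6.3; next 4.6)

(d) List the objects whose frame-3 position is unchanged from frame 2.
the cyan star, the purple pentagon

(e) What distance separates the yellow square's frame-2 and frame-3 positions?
1.1

The yellow square moved from (6.5, 9.1) to (6.1, 8.1), a distance of √(0.4² + 1.0²) ≈ 1.1.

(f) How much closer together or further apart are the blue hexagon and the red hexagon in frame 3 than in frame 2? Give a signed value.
-2.9

Distance in frame 2: 7.2. Distance in frame 3: 4.3.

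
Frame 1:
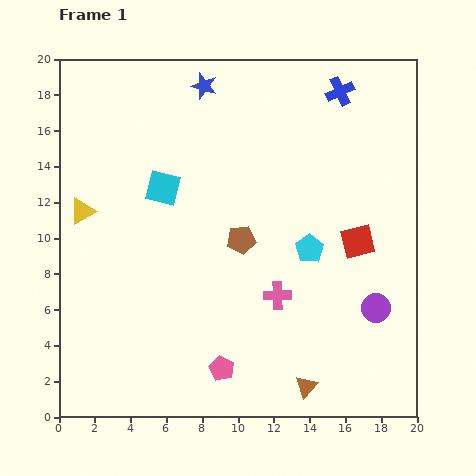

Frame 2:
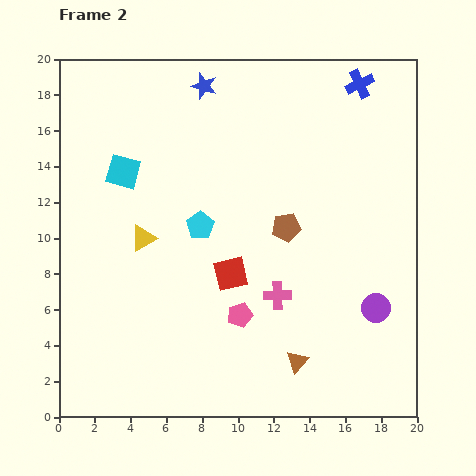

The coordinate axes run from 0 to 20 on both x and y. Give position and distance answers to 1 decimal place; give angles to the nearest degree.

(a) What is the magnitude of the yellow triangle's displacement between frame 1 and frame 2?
3.7

The yellow triangle moved from (1.3, 11.5) to (4.7, 10.0), a distance of √(3.4² + 1.5²) ≈ 3.7.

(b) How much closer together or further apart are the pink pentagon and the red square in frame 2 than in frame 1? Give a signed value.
-8.0

Distance in frame 1: 10.4. Distance in frame 2: 2.4.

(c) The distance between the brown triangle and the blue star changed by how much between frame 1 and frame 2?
-1.4

Distance in frame 1: 17.7. Distance in frame 2: 16.3.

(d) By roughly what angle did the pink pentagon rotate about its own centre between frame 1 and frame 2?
28° clockwise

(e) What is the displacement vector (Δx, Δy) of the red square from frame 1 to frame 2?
(-7.1, -1.8)

The red square was at (16.7, 9.8) in frame 1 and (9.6, 8.0) in frame 2.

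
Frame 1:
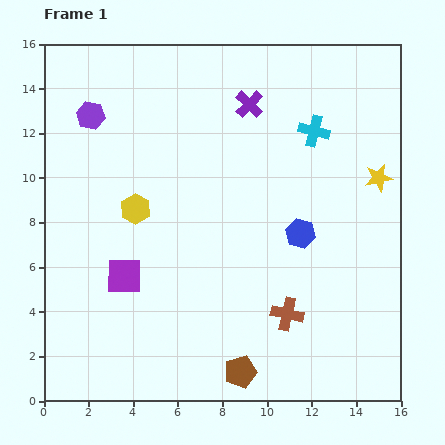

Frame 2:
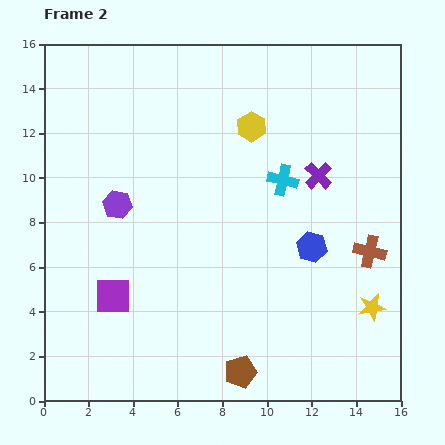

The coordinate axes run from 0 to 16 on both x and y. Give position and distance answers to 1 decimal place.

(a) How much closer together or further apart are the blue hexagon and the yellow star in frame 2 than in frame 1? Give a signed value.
-0.5

Distance in frame 1: 4.3. Distance in frame 2: 3.8.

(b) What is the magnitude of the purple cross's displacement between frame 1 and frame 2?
4.5

The purple cross moved from (9.2, 13.3) to (12.3, 10.1), a distance of √(3.1² + 3.2²) ≈ 4.5.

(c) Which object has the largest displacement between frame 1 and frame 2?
the yellow hexagon

(moved 6.4; next 5.8)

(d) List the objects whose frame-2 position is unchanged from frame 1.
the brown pentagon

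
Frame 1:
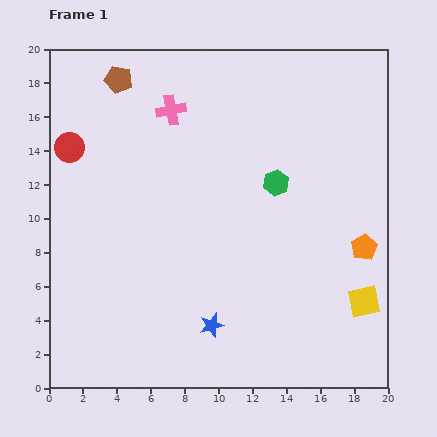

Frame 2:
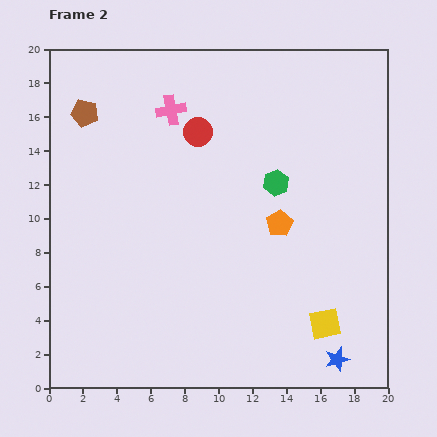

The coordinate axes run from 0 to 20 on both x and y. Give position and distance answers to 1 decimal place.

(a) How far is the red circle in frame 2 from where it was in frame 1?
7.7

The red circle moved from (1.2, 14.2) to (8.8, 15.1), a distance of √(7.6² + 0.9²) ≈ 7.7.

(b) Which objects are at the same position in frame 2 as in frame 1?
the pink cross, the green hexagon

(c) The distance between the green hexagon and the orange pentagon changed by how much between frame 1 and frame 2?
-4.0

Distance in frame 1: 6.4. Distance in frame 2: 2.4.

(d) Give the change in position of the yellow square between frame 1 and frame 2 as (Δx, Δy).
(-2.3, -1.3)

The yellow square was at (18.6, 5.1) in frame 1 and (16.3, 3.8) in frame 2.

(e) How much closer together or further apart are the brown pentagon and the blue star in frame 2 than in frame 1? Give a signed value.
+5.3

Distance in frame 1: 15.5. Distance in frame 2: 20.8.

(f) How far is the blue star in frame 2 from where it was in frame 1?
7.7

The blue star moved from (9.6, 3.7) to (17.0, 1.7), a distance of √(7.4² + 2.0²) ≈ 7.7.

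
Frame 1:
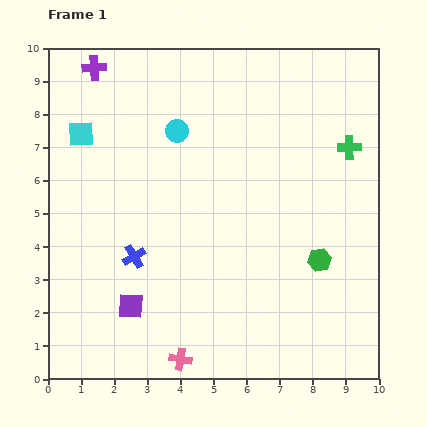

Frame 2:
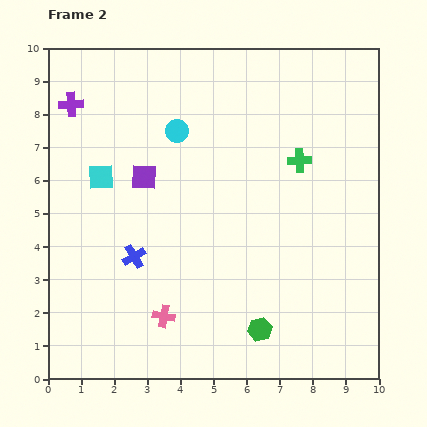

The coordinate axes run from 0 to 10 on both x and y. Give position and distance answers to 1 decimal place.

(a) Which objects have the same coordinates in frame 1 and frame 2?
the blue cross, the cyan circle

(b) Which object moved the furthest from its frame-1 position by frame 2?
the purple square

(moved 3.9; next 2.8)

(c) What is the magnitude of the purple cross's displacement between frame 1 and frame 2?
1.3

The purple cross moved from (1.4, 9.4) to (0.7, 8.3), a distance of √(0.7² + 1.1²) ≈ 1.3.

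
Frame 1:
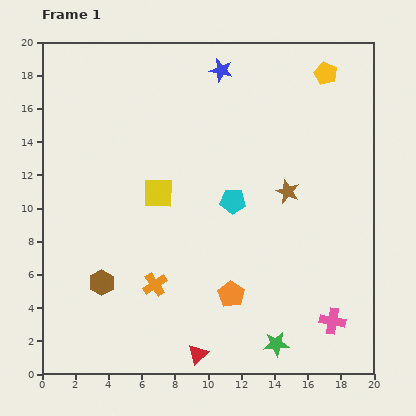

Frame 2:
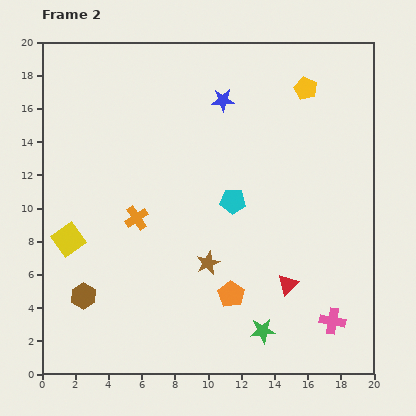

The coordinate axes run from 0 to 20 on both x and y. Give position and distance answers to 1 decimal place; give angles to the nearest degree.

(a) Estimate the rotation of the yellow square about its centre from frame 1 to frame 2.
37° counter-clockwise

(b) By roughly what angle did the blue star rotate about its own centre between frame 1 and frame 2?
15° counter-clockwise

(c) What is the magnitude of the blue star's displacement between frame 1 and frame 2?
1.8

The blue star moved from (10.8, 18.3) to (10.9, 16.5), a distance of √(0.1² + 1.8²) ≈ 1.8.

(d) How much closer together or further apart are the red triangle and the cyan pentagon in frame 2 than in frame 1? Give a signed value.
-3.4

Distance in frame 1: 9.4. Distance in frame 2: 6.0.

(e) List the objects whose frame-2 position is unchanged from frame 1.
the pink cross, the orange pentagon, the cyan pentagon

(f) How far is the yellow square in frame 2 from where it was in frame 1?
6.1

The yellow square moved from (7.0, 10.9) to (1.6, 8.1), a distance of √(5.4² + 2.8²) ≈ 6.1.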